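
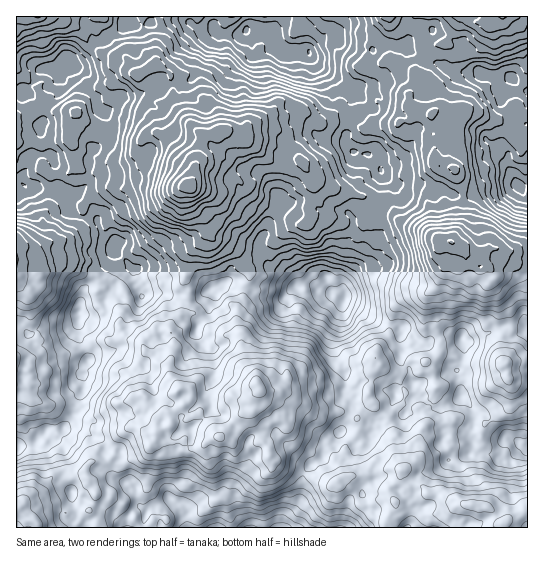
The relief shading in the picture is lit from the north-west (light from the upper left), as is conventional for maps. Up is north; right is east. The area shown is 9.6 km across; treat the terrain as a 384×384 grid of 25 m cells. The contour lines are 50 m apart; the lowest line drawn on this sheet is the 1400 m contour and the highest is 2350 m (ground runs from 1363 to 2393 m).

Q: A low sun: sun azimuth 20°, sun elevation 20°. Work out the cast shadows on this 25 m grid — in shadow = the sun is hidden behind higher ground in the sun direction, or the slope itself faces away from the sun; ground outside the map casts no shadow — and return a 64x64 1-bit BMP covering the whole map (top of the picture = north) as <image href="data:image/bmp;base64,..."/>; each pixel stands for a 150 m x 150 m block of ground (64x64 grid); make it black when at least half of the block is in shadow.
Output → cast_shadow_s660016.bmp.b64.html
<image width="64" height="64" href="data:image/bmp;base64,Qk0+AgAAAAAAAD4AAAAoAAAAQAAAAEAAAAABAAEAAAAAAAACAAATCwAAEwsAAAIAAAAAAAAA////AAAAAAAAAAD///gIAAAAAN//8AHAAAAGX+egAAAAAD8f3AAAAAAAP7/+AAAAAAP//wAAAAAAA//4AAAAAAAD/zAAAAAAAAH+IAAAAAAAAQBgAAAAAAAMAMAAAAAAgAQAAAAAAAYQAAAAAAAAD3gAAAAAAAAHAAAAAAAAAAAAAAAAAAAAGAAAAAAAAAA+AAAAAAAAAAwAAAAAAAAAAAAAAAAAAAAAAAAAAAAAAAAAAAAAAAAAAAAAAAAAAAAAAAAAAAAAA8AAAAAAAADHwAAAAAAAAPfwgAAAAAAA//DAAAAAAAD/8QAAAAAAACfxAACAAAHwB4AAAcAAP/AfAAEB4cA/4D4AAAPzgD/gcAAAA//gf/BwAAAD8AH/gPAAAA/4AH0A4AAAD/wAMwDAAAAP/gAAAQAAAA/8AQAAAAAAEP4AAAAAAAAUf4AAAAAAAAF+ABAAAAAAAAAAAAAGADAAAADgAB4BAAAAAIAAGAIAAAAMAAAAAgQAAAYABgAABABAEAAnAAAAAAAAAA8AAAAAAAAAAgAAAAAAAAAAAAAAAAAAAAAAAAAAAAAAAAAAAAQAAAAAAAAABgAAAAAAAAAGAAAAMAAAAAwAAAAwADQgAAAAAAAA/n/AAAAAAAD+/4AAAA4AAHbvAAAAPAAA538AAAAABgHgcAAAAAAGDcAgQAAHAww8AA=="/>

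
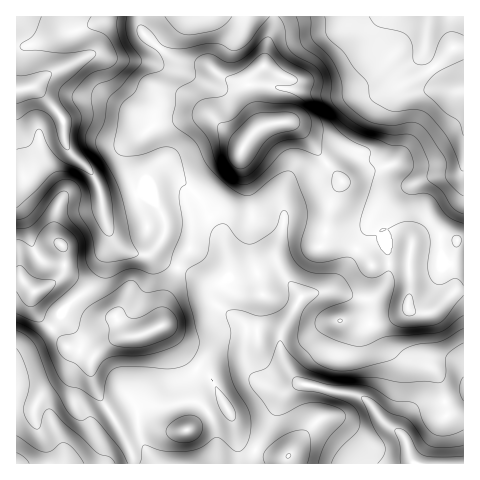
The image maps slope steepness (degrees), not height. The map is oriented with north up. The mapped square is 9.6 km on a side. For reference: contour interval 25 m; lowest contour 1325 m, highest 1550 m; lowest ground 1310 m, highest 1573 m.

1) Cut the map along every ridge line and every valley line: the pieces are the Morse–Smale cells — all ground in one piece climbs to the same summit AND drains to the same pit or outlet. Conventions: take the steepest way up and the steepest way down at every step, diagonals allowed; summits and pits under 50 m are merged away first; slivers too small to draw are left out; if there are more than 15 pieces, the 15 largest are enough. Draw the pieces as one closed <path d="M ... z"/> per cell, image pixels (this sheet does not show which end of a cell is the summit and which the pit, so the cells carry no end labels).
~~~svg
<path d="M290 122l-26 4-13 10-11 19 1 28-3 10-14 14-14 10 13 20 7 28 0 9-13 17-1 13 29 21 1 35-8-8-7-2-15 1-9 6-12 14-5 11-1 13-3 6-17 5-22 0-7 2-3 3 1 20 6 16 14 17 305 0 1-173-6-1-5 2-22 20-17 0-6-4 2-15-1-30-37 3-10-13-9-6-12-3-14 0-5 2 8-42 12-23-36-45-9-10z"/><path d="M273 16l-257 1 0 72 17-2 5 3 24 27 4 29 29 33 6 16 5 29 7 15 10 10 13 5 12 0 10-9 6-10 1-12-5-14-9-10-11-5 10-10 12-5 14 0 7 4 16 14 10 20 15-10 14-14 3-10 0-32 19-26-9-28-2-19 15-14 2-15 8-24z"/><path d="M463 16l-189 1-1 12-7 20-2 15-15 14 2 19 8 23 0 8 20-6 14 1 13 13 36 45-12 23-8 42 5-2 19 1 11 4 12 12 1-16 14-15 16 3 12 11 19-6 33 1z"/><path d="M33 87l-17 3 0 188 6 2 12 11-2 14 3 6 33 36 27 7 13-11 9-5 22-2 23-11 2-24 14-35 12-17 2-19 5-6 13-7-11-20-16-14-7-4-14 0-7 3-9 4-6 8 11 5 9 10 5 14-1 12-6 10-10 9-12 0-13-5-10-10-7-15-5-29-6-16-29-33-4-29-19-22z"/><path d="M209 218l-12 6-5 6-2 19-12 17-14 35-2 24-16 8-24 4-14 6-14 12-3 7 0 12 3 12 26 42 10 21 3 15 24-1-13-16-4-12-3-24 3-3 7-2 22 0 17-5 3-6 1-13 5-11 12-14 9-6 15-1 7 2 8 8-1-35-29-21 1-13 13-17 0-9-7-28z"/><path d="M20 278l-4 1 0 184 116 1-2-15-36-63-3-12 0-12 3-7-26-8-4-4-27-29-5-9 2-14z"/><path d="M388 230l-6 1-11 12-3 6 2 13 2 4 37-2 1 29-2 15 3 3 20 1 22-20 11-2-1-50-32-2-19 6-9-10z"/>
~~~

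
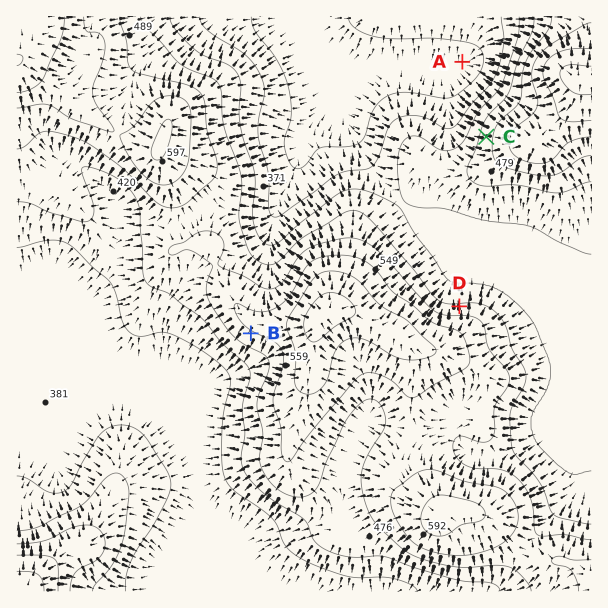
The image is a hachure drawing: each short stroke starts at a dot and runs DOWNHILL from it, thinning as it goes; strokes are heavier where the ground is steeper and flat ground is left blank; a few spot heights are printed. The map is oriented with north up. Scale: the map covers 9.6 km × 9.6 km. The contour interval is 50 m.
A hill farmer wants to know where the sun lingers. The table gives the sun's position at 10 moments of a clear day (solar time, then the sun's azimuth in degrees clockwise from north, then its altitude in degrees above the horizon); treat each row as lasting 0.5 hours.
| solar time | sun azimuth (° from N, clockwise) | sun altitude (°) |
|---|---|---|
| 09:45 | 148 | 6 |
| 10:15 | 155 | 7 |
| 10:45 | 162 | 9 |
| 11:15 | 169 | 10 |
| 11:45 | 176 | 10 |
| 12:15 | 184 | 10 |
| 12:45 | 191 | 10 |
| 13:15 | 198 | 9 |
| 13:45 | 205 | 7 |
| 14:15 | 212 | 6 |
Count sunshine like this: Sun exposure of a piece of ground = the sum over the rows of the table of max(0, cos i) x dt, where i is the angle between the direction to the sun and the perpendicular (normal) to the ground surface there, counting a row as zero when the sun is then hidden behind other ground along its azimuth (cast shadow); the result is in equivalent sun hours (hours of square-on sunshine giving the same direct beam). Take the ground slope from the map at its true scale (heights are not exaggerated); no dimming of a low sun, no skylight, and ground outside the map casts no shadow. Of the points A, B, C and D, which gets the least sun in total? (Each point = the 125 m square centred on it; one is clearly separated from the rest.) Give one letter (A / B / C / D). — D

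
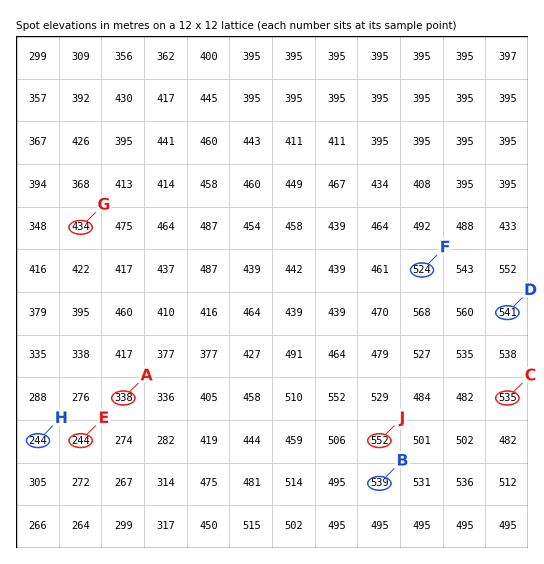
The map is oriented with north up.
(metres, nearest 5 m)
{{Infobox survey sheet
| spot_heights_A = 340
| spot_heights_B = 540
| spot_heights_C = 535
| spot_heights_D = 540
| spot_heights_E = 245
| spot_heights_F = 525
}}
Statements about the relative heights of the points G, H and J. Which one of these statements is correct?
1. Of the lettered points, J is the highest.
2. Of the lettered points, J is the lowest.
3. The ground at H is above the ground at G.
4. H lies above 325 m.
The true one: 1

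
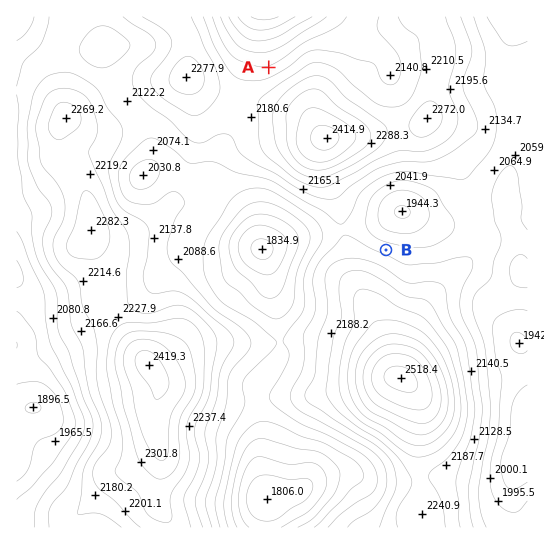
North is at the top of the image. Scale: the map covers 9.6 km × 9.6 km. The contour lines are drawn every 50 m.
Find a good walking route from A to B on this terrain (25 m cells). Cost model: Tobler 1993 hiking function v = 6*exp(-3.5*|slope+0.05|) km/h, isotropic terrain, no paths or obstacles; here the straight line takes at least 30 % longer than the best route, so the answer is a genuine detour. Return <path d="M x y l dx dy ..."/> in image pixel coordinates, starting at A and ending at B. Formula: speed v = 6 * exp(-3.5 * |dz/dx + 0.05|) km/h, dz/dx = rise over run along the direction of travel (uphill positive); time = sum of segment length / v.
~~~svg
<path d="M269 67l-7 14 0 66 5 11 36 36 22 11 29 29 32 16"/>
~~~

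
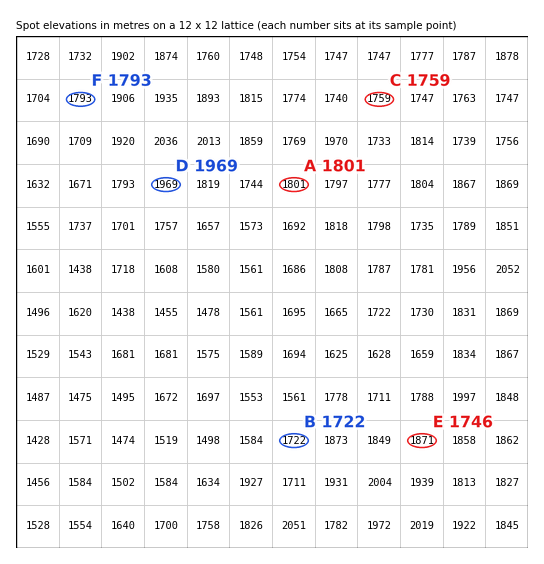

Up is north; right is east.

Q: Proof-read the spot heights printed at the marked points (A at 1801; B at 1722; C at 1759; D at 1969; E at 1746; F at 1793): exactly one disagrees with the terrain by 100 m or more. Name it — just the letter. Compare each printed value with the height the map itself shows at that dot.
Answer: E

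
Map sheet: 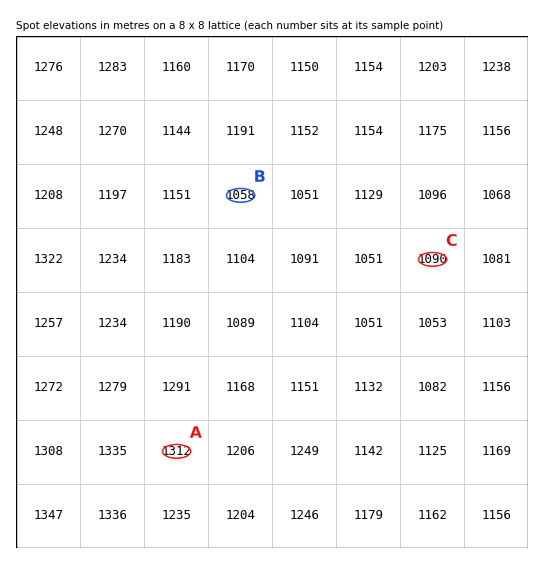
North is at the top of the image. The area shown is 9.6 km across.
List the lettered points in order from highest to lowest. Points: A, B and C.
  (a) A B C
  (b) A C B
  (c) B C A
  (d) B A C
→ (b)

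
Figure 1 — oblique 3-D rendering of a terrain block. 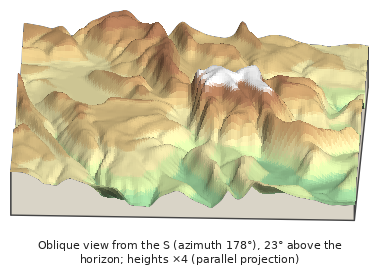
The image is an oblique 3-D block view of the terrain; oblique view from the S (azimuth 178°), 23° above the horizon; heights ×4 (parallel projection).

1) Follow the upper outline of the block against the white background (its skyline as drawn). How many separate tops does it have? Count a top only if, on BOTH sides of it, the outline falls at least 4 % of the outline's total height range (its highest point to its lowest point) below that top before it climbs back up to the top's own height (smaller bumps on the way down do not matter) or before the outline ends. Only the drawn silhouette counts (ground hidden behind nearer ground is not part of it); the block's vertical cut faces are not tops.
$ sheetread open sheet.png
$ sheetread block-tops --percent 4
4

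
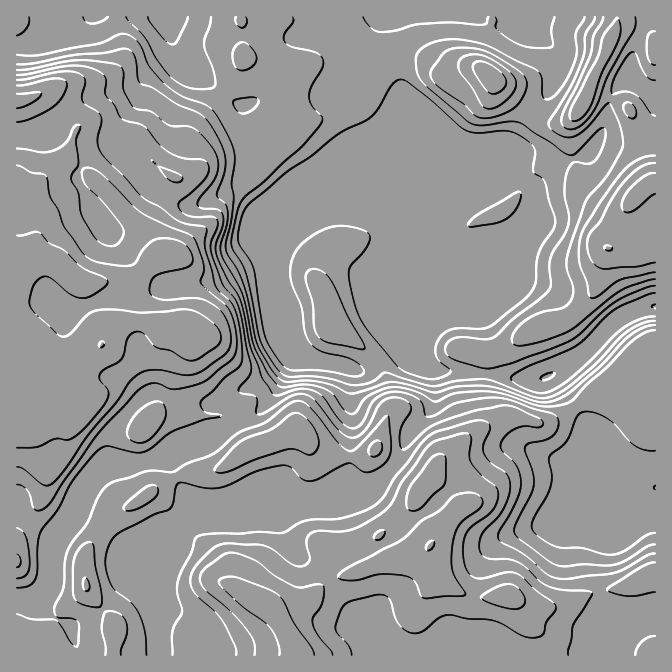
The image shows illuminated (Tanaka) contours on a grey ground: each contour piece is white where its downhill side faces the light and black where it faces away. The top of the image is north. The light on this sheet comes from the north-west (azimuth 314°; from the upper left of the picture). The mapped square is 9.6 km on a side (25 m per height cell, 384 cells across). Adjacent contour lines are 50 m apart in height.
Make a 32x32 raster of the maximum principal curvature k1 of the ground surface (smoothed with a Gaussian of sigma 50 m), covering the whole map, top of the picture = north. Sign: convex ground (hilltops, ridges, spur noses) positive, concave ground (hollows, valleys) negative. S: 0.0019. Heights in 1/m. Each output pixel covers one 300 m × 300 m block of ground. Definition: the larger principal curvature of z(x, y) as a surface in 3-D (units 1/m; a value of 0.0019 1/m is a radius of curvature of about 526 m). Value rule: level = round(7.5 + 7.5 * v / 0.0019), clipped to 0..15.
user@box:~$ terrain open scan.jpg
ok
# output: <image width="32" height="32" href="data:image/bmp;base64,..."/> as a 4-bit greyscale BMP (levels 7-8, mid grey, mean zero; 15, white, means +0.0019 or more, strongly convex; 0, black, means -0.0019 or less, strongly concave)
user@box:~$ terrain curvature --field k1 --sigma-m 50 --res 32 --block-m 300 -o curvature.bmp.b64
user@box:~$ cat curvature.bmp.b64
<image width="32" height="32" href="data:image/bmp;base64,Qk12AgAAAAAAAHYAAAAoAAAAIAAAACAAAAABAAQAAAAAAAACAAATCwAAEwsAABAAAAAAAAAAAAAAABEREQAiIiIAMzMzAERERABVVVUAZmZmAHd3dwCIiIgAmZmZAKqqqgC7u7sAzMzMAN3d3QDu7u4A////AJiHqYeYd5m6mHiIh4iYeJuJd6qIh3ial3eJh4d5mHeJiLu5h4ibupl3eaequ7uYh7iPh3isypibqHibusqJvfzon3d3m6mHeJu6mnepd5iN156Hd4mpmKupibtomHeHa6iJyHiYh4ipisidmId3h3mMiKy6d4d3h3eciMyoiHeIbYiYy5mXd5h4fLmauph4iJzId5i8+oeoi6jamJmHiIiYyYu3h5/rq87ovcd4mYeKqayK+pqprLpo95nNvPp3qoqsyKqIqpzJiv/Km/7Puph3iapomXnKzKi6iaqWWP2HeJqJqaqepYh51nmbqHeNx4h5uIib3Geavoee/cypiO2IeLqrutl3nch3iYetzbedh3iImavKd4yXd4h3iKn6eIeLqpeMmoi7h3d4h3aXrKeIypm6zomIuZd3eIh4maqsmaZnnMx2iJqph4iIeJm7qYmHeLqf1neJmZmZqphmq5eJh4yJiPd3iIiId4m5iJrIinnIecqMp3iIiHeHiomYzJqaiJytqNmId4iHd3mJd5yHqXnHi5ibqHeIeIhnioeoh5uaqKqHiZqYiHiqi8+2y8mZmIqqh3iIq4d5raqM+vnv6pipaJiIh3morI3rh/qKeM3Ll3eamZiHqrrvupfPbIeIjJeJmYeIiImruYd3n6yYh4t3eJmIiId4iIiHiI3J"/>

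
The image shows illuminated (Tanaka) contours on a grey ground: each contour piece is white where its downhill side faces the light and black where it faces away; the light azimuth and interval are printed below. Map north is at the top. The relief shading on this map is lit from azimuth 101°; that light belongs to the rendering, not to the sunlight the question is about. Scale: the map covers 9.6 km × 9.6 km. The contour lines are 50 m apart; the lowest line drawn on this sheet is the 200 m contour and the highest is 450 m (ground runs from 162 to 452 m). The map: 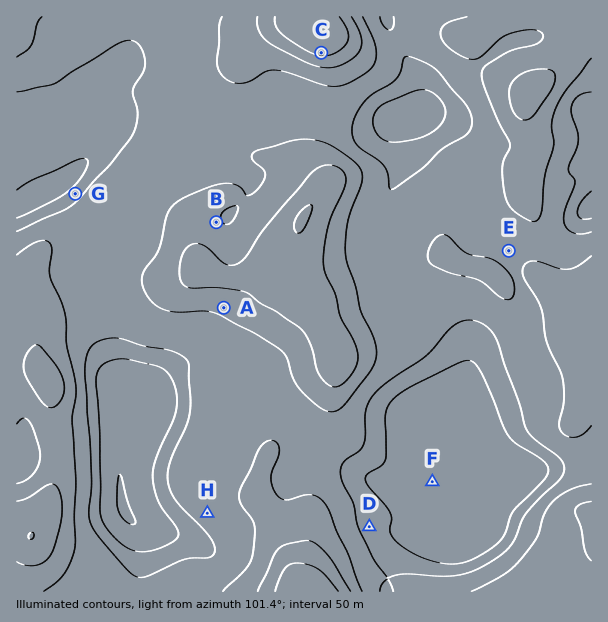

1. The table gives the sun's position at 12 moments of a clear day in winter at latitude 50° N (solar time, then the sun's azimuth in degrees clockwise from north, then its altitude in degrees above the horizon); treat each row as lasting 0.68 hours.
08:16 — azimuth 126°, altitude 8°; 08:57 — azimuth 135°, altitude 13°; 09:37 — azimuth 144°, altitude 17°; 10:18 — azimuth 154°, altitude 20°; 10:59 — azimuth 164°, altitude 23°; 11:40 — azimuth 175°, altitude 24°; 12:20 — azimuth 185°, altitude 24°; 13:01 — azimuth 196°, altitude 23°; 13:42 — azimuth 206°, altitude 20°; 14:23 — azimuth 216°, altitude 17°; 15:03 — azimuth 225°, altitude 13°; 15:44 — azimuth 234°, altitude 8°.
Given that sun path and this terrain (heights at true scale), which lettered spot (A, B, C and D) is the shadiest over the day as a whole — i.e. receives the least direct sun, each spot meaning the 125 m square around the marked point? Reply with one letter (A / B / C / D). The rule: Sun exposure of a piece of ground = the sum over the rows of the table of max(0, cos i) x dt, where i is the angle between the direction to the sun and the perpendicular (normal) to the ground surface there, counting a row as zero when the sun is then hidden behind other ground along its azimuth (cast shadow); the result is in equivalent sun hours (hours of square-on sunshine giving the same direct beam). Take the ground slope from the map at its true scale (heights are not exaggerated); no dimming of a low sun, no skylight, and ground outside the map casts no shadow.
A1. C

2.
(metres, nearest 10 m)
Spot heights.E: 300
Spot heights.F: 430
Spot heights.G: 370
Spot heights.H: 320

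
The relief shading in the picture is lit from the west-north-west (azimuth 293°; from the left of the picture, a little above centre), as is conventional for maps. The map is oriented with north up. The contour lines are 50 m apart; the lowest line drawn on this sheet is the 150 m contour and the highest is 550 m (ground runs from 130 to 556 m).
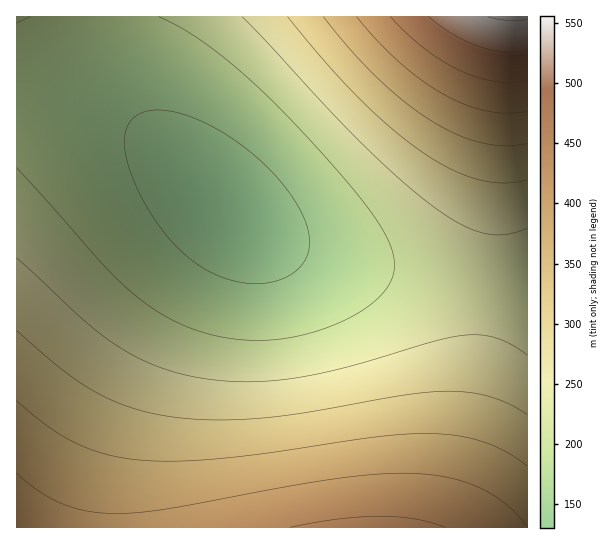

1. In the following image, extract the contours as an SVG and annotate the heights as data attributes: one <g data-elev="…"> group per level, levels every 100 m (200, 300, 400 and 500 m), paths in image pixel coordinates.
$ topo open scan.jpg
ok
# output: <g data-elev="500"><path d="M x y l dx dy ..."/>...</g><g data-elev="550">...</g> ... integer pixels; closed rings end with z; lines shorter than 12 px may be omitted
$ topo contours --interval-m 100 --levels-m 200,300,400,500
<g data-elev="200"><path d="M17 23l13-6"/><path d="M158 17l21 10 22 13 48 39 52 51 58 67 24 33 7 13 3 12 1 11-1 11-5 9-7 9-16 14-21 12-25 9-26 7-24 3-26 0-24-3-24-7-18-8-18-9-33-26-26-26-83-93"/></g><g data-elev="300"><path d="M527 415l-17-11-19-7-20-4-22-2-42 4-100 17-45 6-52 2-45-4-38-10-34-16-32-21-44-38"/><path d="M288 17l37 45 34 36 32 30 32 25 28 16 27 10 25 4 24-3"/></g><g data-elev="400"><path d="M527 527l-18-21-23-15-27-11-30-5-38-2-44 4-56 9-124 23-28 3-24 2-28-3-24-7-22-12-24-19"/><path d="M357 17l20 24 22 21 23 18 23 15 21 10 21 6 20 2 20-2"/></g><g data-elev="500"><path d="M428 17l25 17 25 12 25 6 24-1"/></g>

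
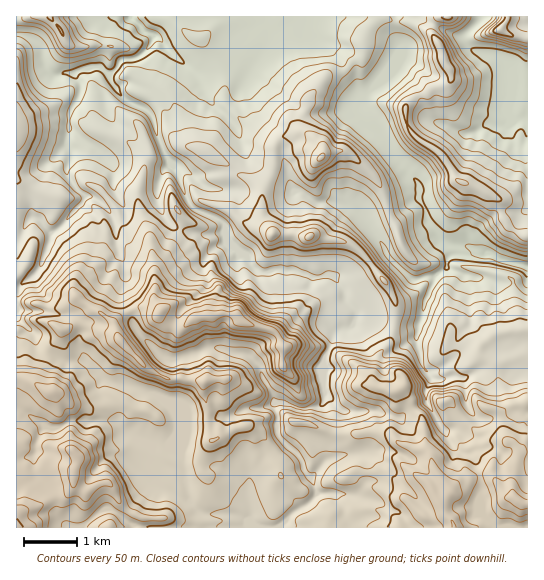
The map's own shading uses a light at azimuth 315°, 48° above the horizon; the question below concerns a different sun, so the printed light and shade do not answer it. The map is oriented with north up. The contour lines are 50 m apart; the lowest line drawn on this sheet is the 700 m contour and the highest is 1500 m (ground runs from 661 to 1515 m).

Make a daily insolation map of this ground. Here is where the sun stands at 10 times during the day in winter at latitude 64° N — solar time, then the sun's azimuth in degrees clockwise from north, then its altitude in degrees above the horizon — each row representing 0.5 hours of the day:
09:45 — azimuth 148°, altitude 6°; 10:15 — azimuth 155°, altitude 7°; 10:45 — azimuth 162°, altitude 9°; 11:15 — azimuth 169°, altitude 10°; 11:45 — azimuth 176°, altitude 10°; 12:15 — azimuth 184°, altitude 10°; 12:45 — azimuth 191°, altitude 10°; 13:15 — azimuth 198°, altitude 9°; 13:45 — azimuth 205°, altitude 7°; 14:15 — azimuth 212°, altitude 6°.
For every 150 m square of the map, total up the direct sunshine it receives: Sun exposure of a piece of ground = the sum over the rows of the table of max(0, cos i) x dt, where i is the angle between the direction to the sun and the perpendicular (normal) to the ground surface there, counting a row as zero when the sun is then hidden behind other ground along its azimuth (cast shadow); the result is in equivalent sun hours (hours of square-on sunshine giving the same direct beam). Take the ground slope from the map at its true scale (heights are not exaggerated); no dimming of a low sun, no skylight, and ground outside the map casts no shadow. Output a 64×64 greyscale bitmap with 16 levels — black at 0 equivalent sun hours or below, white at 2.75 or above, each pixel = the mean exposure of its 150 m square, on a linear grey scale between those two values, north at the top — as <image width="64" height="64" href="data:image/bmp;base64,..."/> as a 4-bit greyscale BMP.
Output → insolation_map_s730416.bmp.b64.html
<image width="64" height="64" href="data:image/bmp;base64,Qk12CAAAAAAAAHYAAAAoAAAAQAAAAEAAAAABAAQAAAAAAAAIAAATCwAAEwsAABAAAAAAAAAAAAAAABEREQAiIiIAMzMzAERERABVVVUAZmZmAHd3dwCIiIgAmZmZAKqqqgC7u7sAzMzMAN3d3QDu7u4A////ABEUVVZRERBq3dt1VVVURGiEJVREREMREhWId0ERJHeaIiJYd5UAFpQiIzMSMzRVVnkhIzREVEMwN2NmEjJGnN4CR4mpukFnAAAAAUd3ZlVVVnEAIRMjITiWFHQiNEarugABV7uqq5IAAAATZmZVVVVEWVAAARI1dVFHVIlkRWdRABI0eke7cgAAATRVZVVVRFZ2UkR4dnYiBIczQ2VWMQAiI0VmIUURAAASNFZlRVVEZ1EDerqGMkNZhDMCRmYQAEM0RlVAAAEAEiI0ZkRFVUREIRISI1ZlU2YhMAASQgARIzREM3MAASIzNERTNWVVVTMyViAAESMWUAMgAAARASIyEjJFZQASM0NENEaIZVVUMhJnUgAAAVMAIyEAABARNGYzR3MSASMzNERDSbqWVmUwBnVmVDNENGdiEAABACQ0RDIhAAEyESM0REM3m5iIdRBoVVZnmHiYMQAAAAEjVTIiIAAAABMiNEVURDITaslzBaZnhlV3h0AAAQAAEiIQABEQAAAAESRFV3VERBAUdkIVmqYgAAARAAARABIxAAAAETZ1AAEjNGZ3Q0REMAABNjQyEAAAAAAAABECMxARAAA2iYd1REVmZUETRFZocQAAEQAAAAAAACUzABVCA4UQEmd5qIQhE0UgACRFh1iIUyEAAQAAAliZmIYANlEUEAEUd4mGMiETIQACWIq6d4m7lEWaMAAp3N3KlBAAAAAAAAB4chERIhAAJYv//8vKqYQCjOYgAEeIdSFlIAAAAAAAAFMAAAECI1ad/9iWQ1VmIBXf1kAAEREQASEAAAAAAAAAAAAAASJGit/lAAAAAAABJ+4wEAAjMQABAAAAAAAAAAEAAAABJFi+6RAAAAAAAAA2UzRTFGYgAAAAAAAAEQAAEgAAATRFi86RAAAAAAAAA2hXqZgyIAAAAAAAABESEAESAAATRGisyBAABFEAAAFGZ3VohlAAAAAAAAAAERIyIiIAACiHeYZhAAOt/XEAOL3qQAEAAAAAAAAAAAEhERRVVAADmIhlQhAAa8mN//////wwAAAAAAAAAAAAAjIAESRFAolABFNEERKdgxfP/bmEEAAAABEQAAAAEAABIhEAAAABAAADeXEBNEV1ASVYdAAAAAAiIhAAAAEhAAAAAAAAADZBAXlzAAATISUgAAAAAAAAARIiEAAAAiEAAAAAAAAAIQACVyAAAAAgABAAAAAAAAAAACIREAAjEQAAAAAAAAAAABIwAAAAAAAAAAAAAAAAAAABERIRFIIAEAAAAAAAABAAAAAAAAAAAAAAAAAAAAAAAAAAIiJsYAAAAAAAAAAAIQAAAAAAAAAAAAAAAAAAAAAAEhIiNZMAASEAAAAAAAASAAAAAAAAAAAAAAAAAAAAABIzRERoYAAWZTAAEQAAACIAAAAAAAAAAAAAAAAAAAESMzNFZpgQAWYgAAAAAAAVERAAAAAAAAAAAAAAAAAAAkRHmZq7kgADYQAAAAAAAowRAAAAAAAAABAAAAAAAAEVh3ntupYQABMhAAAAAAOu/yEAAAAAAAAAAAAAAAAAASN2UjYwAAABIyIRFEQzac2VMQAQAAAAAAAAAAAAAAARAAAAAAAAAAEzIxE1RFd6lyAxATEAAAAAAAAAAAAAAAAAAAAAAAAAElETM1WJmqhiEERlMxAAAAAQAAAAAAAAAAAAAAAAAAEkQQE0Rr3d7GMyRFVDMQABABAAAQAAAAAAAAAAAAAAEkZCICRZvv/KqGQ0VCIQASABEQAAAAAAAAARAAAAAAE0Z0MjM2u825URM0QgAABUEAARAAAAAAABERIQACQhM1iWIiMzWcuVEAAjMQAAARAAAAEQAAAAEjIhEjEVmnd4mYMRIkREYxAAAAFCAAAAAAAAARAAAAEjMhASQ0ad25qoMAE0V5gwAAAAAHYgAAAAABEhIgABNWUxACNEZFv9u4MAAkaLuRAAAAAAiGMAAAABMjIhAUd2QhABI0ZmMVioIAATau/CAAAAAACIhkEBESRVMiAVZTIRAAIzVkMhARAAASSN+iAAAAAAAWd2UxI2ZlMjIDMQAAEQIhE2ZDEAAAABNb1QAAAAAAASRVRUI3ZCETQQMQAAAREhEQJDEAAAABI2owAAAAAAARIzMjM1MhAUQgEhEAAAAzEQEhAAAAABIkdxAAASIQEiEiIzMiESETMQAiIQAAAjEQEQAAAAABEjV2MAE0QzMiIzIQEkQRISIAAkIxAAAjAAEQAAAAAAESVlNmZndlQzMzQQAAFCEiIAAkMzEQASEAARAAIiIhEiIQACeZqodkMzMxAAABIiEQEzMzERESEiERABERREMyMgAAAViJl1RDMzEQAAADEQFEQyEREjIiMiEREQAUVVRDIAAAAUiFVEMzMhAAAAEAAVUhERESMzMzIhEQAAE0ZnQhAAABZjIkQzMzIRNXYwFyAAARESVUQzMyIRAAAAE2dkIQABiTIQEzM0IyJIzd24UQABEDZlVDMzMhEAAAABNmQhEBV0EAATNFgCIlv//srMcgADdmZUMzMzIhAAAAE1VDIRJWMQAkV63wEkanISMhEUEBZndkQzMzMzIRAANVREMiNoYQE3v///E1eYIAAAAAABZmUzREQzMzMyIRIzI0VWeaYAEiO//WK7zsMQAAAAAHyGQRE0REMzMzMzQzIiR5maUASYQAEzEX3sYAAAABAFhmQzMzM0QzNDM0RDIRE1UzISbMpxAARU"/>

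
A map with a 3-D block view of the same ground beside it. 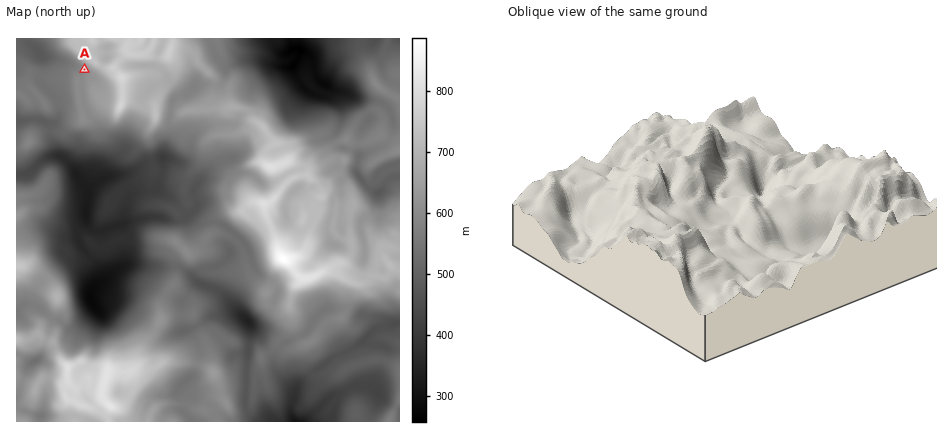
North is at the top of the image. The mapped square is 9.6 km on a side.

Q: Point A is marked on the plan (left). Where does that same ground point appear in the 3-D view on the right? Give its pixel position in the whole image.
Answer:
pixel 690 273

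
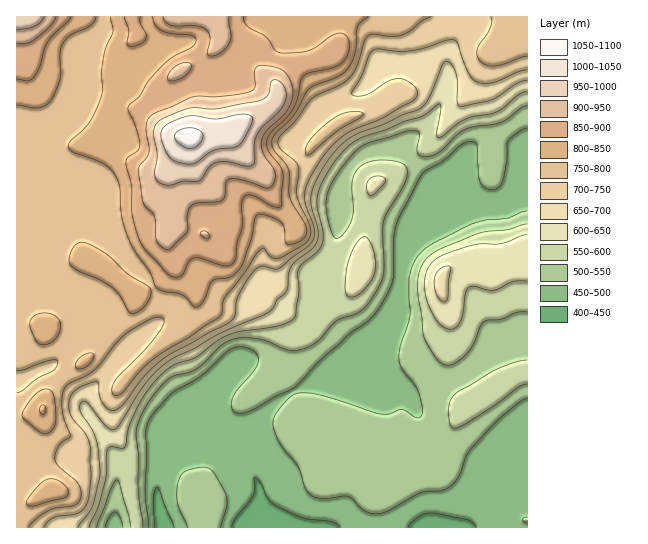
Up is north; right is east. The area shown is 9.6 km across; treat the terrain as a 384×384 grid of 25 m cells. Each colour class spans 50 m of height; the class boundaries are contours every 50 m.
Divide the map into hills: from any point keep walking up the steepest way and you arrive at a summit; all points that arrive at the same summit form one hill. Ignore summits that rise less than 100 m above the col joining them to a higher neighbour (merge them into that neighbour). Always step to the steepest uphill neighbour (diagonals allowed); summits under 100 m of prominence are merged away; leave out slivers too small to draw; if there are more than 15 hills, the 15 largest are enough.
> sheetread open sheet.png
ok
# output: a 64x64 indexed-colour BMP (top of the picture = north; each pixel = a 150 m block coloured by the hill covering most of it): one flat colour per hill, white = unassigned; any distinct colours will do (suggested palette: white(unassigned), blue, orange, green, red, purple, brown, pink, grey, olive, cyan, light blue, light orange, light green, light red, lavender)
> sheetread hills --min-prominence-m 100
<image width="64" height="64" href="data:image/bmp;base64,Qk12CAAAAAAAAHYAAAAoAAAAQAAAAEAAAAABAAQAAAAAAAAIAAATCwAAEwsAABAAAAAAAAAA////ALR3HwAOf/8ALKAsACgn1gC9Z5QAS1aMAMJ34wB/f38AIr28AM++FwDox64AeLv/AIrfmACWmP8A1bDFABERERERERERERERERERESIiIiIiIiIiIiIiIiIhERERERERERERERERERERERERIiIiIiIiIiIiIiIiIiEREREREREREREREREREREREREiIiIiIiIiIiIiIiIiIhERERERERERERERERERERERESIiIiIiIiIiIiIiIiIiIRERERERERERERERERERERERIiIiIiIiIiIiIiIiIiIiEREREREREREREREREREREREiIiIiIiIiIiIiIiIiIiIhERERERERERERERERERERESIiIiIiIiIiIiIiIiIiIiIRERERERERERERERERERESIiIiIiIiIiIiIiIiIiIiIhERERERERERERERERERESIiIiIiIiIiIiIiIiIiIiIiIRERERERERERERERERERIiIiIiIiIiIiIiIiIiIiIiIhEREREREREREREREREREiIiIiIiIiIiIiIiIiIiIiIiERERERERERERERERERESIiIiIiIiIiIiIiIiIiIiIiIREREREREREREREREREREiIiIiIiIiIiIiIiIiIiIiIhERERERERERERERERERERIiIiIiIiIiIiIiIiIiIiIiERERERERERERERERERERESIiIiIiIiIiIiIiIiIiIiIREREREREREREREREREREREiIiIiIiIiIiIiIiIiIiIiEREREREREREREREREREREREiIiIiIiIiIiIiIiIiIiIREREREREREREREREREREREREiIiIiIiIiIiIiIiIiIhERERERERERERERERERERERERIiIiIiIiIiIiIiIiIiERERERERERERERERERERERERESIiIiIiIiIiIiIiIiIREREREREREREREREREREREREREiIiIiIiIiIiIiIiIhERERERERERERERERERERERERERIiIiIiIiIiIiIiIiERERERERERERERERERERERERERESIiIiIiIiIiIiIiIREREREREREREREREREREREREREREiIiIiIiIiIiIiIhERERERERERERERERERERERERERERIiIiIiIiIiIiIiERERERERERERERERERERERERERERERIiIiIiIiIiIiIRERERERERERERERERERERERERERERESIiIiIiIiIiIhERERERERERERERERERERERERERERERIiIiIiIiIiIiERERERERERERERERERERERERERERERESIiIiIiIiIiIzERERERERERERERERERERERERERERERIiIiIiIiIiIjMRERERERERERERERERERERERERERERESIiIiIiIiIiMxERERERERERERERERERERERERERERERIiIiIiIiIiIzERERERERERERERERERERERERERERERESIiIiIiIiIjMRERERERERERERERERERERERERERERERIiIiIiIiIiMxERERERERERERERERERERERERERERERESIiIiIiIiIzEREREREREREREREREREREREREREREREREiIiIiIiIjMRERERERERERERERERERERERERERERERERIiIiIiIiMxERERERERERERERERERERERERERERERERERIiIiIiIzERERERERERERERERERERERERERERERERERERIiIiIjMRERERERERERERERERERERERERERERERERERERERIiMxEREREREREREREREREREREREREREREREREREREREREzERERERERERERERERERERERERERERERERERERERERETMRERERERERERERERERERERERERERERERERERERERERMxEREREREREREREREREREREREREREREREREREREREREzERERERERERERERERERERERERERERERERERERERERETMRERERERERERERERERERERERERERERERERERERERERMRERERERERERERERERERERERERERERERERERERERERExERERERERERERERERERERERERERERERERERERERERETMRERERERERERERERERERERERERERERERERERERERERMzEREREREREREREREREREREREREREREREREREREREREzMzERERERERERERERERERERERERERERERERERERERETMzMxERERERERERERERERERERERERERERERERERERERMzMzMREREREREREREREREREREREREREREREREREREREzMzMxERERERERERERERERERERERERERERERERERERETMzMzMRERERERERERERERERERERERERERERERERERERMzMzMxEREREREREREREREREREREREREREREREREREREzMzMzERERERERERERERERERERERERERERERERERERETMzMzMRERERERERERERERERERERERERERERERERERERMzMzMzEREREREREREREREREREREREREREREREREREREzMzMzMRERERERERERERERERERERERERERERERERERETMzMzMxERERERERERERERERERERERERERERERERERERMzMzMzMREREREREREREREREREREREREREREREREREREzMzMzMzERERERERERERERERERERERERERERERERERETMzMzMzMRERERERERERERERERERERERERERERERERER"/>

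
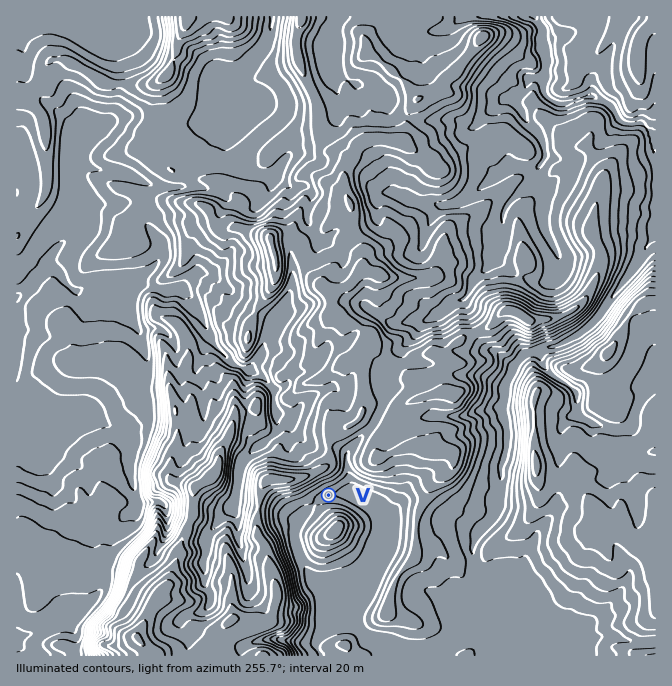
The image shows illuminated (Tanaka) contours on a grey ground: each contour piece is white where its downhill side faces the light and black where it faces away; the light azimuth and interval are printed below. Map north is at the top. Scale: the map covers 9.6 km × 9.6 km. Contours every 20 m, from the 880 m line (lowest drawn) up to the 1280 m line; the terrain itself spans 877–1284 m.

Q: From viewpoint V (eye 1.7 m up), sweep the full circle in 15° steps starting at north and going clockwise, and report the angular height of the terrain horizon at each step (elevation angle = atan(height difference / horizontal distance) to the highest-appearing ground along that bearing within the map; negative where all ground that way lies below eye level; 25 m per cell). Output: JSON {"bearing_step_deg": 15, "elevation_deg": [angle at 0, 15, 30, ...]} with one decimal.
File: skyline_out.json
{"bearing_step_deg": 15, "elevation_deg": [13.5, 10.0, 5.3, 6.2, 6.0, 2.9, 1.9, 1.5, 1.5, 6.5, 11.4, 12.8, 10.6, 7.2, 6.6, 6.8, 6.8, 6.2, 7.0, 11.5, 14.7, 15.7, 15.7, 15.2]}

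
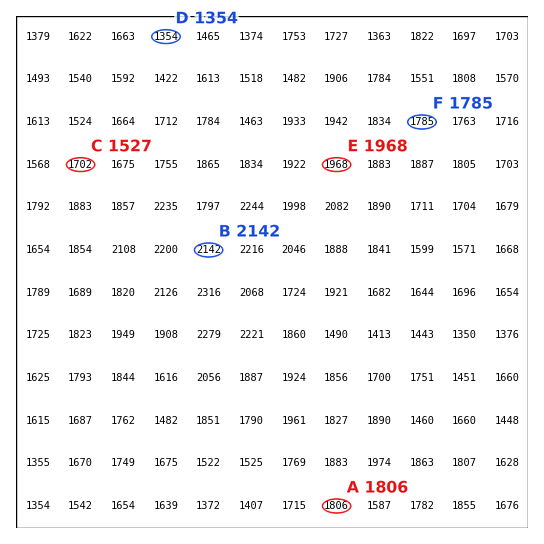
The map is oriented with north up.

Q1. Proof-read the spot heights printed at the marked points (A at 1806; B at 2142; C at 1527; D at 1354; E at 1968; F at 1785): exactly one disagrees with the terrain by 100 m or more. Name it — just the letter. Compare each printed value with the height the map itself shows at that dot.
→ C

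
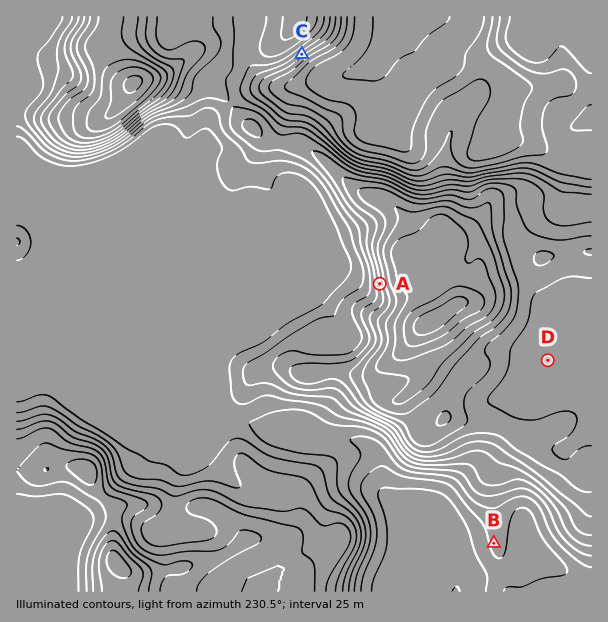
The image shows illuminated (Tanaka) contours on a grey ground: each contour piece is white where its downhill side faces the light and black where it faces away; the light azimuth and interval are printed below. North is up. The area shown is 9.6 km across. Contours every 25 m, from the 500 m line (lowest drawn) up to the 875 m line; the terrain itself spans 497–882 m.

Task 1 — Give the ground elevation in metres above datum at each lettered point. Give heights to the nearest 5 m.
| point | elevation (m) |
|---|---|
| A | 725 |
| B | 555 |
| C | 610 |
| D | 700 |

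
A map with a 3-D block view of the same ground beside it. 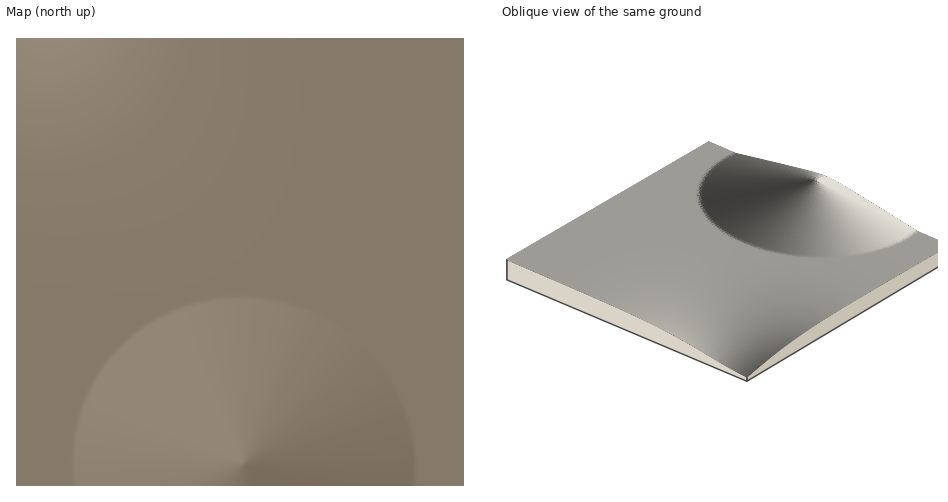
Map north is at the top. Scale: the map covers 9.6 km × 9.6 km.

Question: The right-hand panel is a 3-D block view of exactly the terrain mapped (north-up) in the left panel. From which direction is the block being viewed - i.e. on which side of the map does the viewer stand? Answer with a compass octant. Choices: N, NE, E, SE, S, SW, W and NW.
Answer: NW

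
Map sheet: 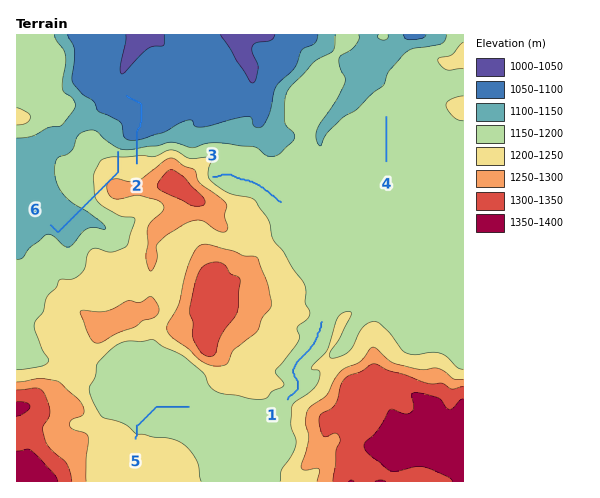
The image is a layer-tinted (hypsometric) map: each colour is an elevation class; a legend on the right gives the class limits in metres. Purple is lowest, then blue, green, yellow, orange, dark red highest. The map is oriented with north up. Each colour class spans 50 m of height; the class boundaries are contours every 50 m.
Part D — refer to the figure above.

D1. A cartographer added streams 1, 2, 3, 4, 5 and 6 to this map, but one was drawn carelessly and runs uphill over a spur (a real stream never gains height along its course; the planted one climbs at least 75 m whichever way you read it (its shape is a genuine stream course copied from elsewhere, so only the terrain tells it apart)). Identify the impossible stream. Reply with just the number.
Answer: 6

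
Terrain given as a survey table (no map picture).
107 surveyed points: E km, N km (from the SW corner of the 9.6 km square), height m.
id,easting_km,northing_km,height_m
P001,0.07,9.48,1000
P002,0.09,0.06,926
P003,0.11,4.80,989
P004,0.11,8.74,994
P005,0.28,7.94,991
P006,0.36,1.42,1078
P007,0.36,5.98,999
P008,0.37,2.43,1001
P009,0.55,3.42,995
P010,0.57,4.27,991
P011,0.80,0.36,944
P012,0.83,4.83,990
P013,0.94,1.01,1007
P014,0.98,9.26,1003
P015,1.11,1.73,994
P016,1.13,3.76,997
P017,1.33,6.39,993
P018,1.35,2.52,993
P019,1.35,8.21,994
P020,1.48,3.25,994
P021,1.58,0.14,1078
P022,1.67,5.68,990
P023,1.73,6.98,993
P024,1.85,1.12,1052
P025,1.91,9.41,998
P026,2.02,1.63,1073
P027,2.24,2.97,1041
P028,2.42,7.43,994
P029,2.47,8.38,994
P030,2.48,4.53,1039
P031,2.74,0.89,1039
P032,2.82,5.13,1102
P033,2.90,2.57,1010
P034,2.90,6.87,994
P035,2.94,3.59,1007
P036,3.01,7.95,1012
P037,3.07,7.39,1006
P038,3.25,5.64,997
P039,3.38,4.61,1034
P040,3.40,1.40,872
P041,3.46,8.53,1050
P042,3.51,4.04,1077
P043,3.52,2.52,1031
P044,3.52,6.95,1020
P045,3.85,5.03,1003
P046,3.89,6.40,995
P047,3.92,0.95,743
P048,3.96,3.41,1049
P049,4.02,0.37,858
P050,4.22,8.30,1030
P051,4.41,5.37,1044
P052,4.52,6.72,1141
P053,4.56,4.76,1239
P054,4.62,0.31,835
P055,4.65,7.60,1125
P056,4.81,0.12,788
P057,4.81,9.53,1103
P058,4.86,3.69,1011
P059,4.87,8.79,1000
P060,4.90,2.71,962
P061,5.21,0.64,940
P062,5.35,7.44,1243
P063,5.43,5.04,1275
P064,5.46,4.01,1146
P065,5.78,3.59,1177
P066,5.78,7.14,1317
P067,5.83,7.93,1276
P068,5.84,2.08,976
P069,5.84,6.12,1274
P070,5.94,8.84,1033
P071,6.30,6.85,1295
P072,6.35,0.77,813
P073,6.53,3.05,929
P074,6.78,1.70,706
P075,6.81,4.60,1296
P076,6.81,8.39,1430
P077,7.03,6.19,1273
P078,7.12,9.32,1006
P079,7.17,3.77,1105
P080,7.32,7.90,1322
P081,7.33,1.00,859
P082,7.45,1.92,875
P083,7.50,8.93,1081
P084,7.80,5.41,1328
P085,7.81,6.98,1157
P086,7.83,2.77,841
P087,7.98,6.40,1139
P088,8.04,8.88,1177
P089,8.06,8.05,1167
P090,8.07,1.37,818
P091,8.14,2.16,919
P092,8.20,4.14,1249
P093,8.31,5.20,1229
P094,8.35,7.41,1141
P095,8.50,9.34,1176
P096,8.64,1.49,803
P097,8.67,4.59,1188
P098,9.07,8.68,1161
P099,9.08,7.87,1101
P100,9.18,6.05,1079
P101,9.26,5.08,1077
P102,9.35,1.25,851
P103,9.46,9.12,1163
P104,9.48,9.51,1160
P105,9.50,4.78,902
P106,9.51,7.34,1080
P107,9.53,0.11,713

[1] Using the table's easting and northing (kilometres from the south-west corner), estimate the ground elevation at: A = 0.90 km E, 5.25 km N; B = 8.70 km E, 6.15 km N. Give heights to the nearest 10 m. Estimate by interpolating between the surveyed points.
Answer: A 990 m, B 1100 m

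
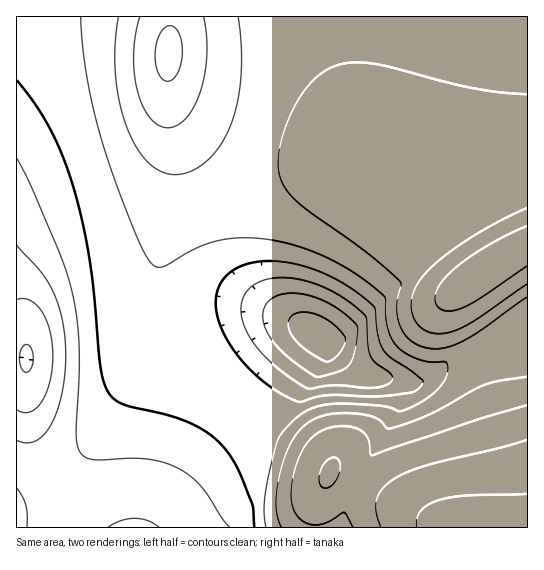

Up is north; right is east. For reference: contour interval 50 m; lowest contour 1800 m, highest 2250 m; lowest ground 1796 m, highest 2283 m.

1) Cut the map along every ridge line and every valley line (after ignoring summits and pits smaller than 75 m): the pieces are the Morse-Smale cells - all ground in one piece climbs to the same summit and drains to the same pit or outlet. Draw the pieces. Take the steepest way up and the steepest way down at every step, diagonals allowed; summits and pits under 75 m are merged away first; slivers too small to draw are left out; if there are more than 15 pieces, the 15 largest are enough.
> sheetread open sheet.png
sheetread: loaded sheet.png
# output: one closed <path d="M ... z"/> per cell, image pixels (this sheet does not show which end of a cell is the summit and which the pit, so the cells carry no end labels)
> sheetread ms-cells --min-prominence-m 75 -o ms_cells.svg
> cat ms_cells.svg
<path d="M270 16l-254 1 0 341 11 1 0 56 4 20 8 22 20 30 39 41 52 0 46-74 41-52-62-57-10-12-8-19-1-39 5-26 16-55 0-27-9-56 0-37 4 9 14 13 24 11 44 12 11-48z"/><path d="M527 16l-256 0-6 55-12 48 41 13 45 21 74 47 41 24 13 5 5 5 16 25 3 8-31 23-1 11 26 54 21-7 22-11z"/><path d="M257 120l-4 1-9 30-11 26-9 36 0 22 3 14 10 24 8 10 32 28 46 28 26 26 17 11 52 7 24-16 41-11-3-14-9-15-12-26 1-11 31-23-3-8-16-25-5-5-13-5-41-24-74-47-32-16z"/><path d="M313 332l-7 0-16 11-53 58 44 35 41 24 7 7 2 8 75 33 39 20 70 0 2-2 2-35-3-21-27-99-6-15-41 11-24 16-20-4-27-2-13-5-9-7-26-26z"/><path d="M169 73l-1 38 9 56 0 27-16 55-5 26 1 39 8 19 10 12 32 31 31 24 52-57 11-8 11-4-31-18-20-14-24-26-10-24-3-14 1-30 28-86-47-14-20-9-14-13z"/><path d="M238 401l-42 53-45 74 293-1-113-52-2-8-7-7-41-24z"/><path d="M26 359l-10 0 0 168 81 1-38-41-14-18-10-22-8-32z"/><path d="M527 337l-21 11-22 7 32 115 3 21-2 37 11-1z"/>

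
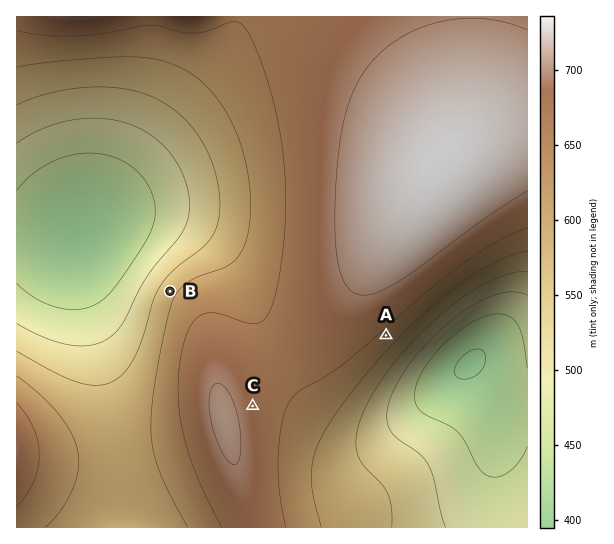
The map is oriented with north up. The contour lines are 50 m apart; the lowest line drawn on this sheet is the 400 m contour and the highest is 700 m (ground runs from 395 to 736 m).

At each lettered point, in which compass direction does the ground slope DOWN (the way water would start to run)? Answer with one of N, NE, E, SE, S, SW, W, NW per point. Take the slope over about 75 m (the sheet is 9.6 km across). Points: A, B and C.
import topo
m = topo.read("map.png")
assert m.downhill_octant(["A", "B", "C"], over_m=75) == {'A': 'SE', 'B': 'NW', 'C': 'E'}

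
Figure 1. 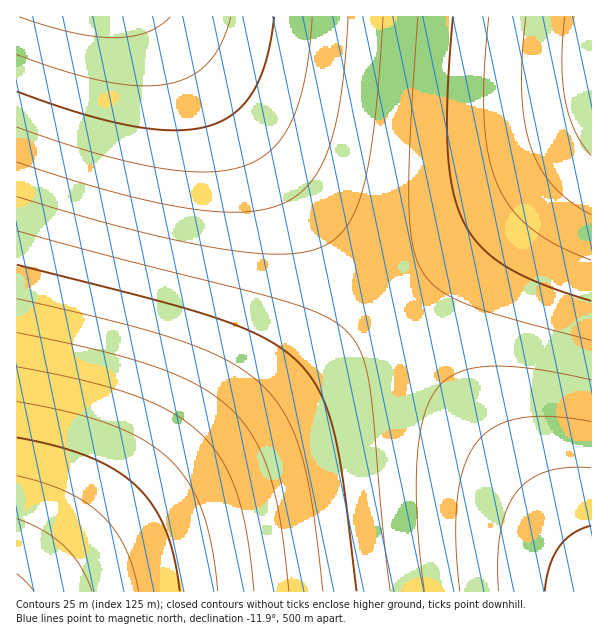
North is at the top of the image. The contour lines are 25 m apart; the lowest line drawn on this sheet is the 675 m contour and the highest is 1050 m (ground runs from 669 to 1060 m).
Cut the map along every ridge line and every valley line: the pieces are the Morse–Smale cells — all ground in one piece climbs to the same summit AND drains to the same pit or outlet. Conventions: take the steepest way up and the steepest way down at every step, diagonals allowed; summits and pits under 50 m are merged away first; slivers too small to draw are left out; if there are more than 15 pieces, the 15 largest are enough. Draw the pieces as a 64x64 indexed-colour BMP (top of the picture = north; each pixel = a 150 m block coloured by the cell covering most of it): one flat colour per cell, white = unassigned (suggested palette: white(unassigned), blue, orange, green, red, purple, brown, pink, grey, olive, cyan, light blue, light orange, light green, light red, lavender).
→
<image width="64" height="64" href="data:image/bmp;base64,Qk12CAAAAAAAAHYAAAAoAAAAQAAAAEAAAAABAAQAAAAAAAAIAAATCwAAEwsAABAAAAAAAAAA////ALR3HwAOf/8ALKAsACgn1gC9Z5QAS1aMAMJ34wB/f38AIr28AM++FwDox64AeLv/AIrfmACWmP8A1bDFABEiIiIiIiIiIiIiIiIiIiIiIiIiIiIiIiIiIiIiIiIiERIiIiIiIiIiIiIiIiIiIiIiIiIiIiIiIiIiIiIiIiIRERIiIiIiIiIiIiIiIiIiIiIiIiIiIiIiIiIiIiIiIhERESIiIiIiIiIiIiIiIiIiIiIiIiIiIiIiIiIiIiIiEREREiIiIiIiIiIiIiIiIiIiIiIiIiIiIiIiIiIiIiQRERERIiIiIiIiIiIiIiIiIiIiIiIiIiIiIiIiIiIiRBERERERIiIiIiIiIiIiIiIiIiIiIiIiIiIiIiIiIiREERERERESIiIiIiIiIiIiIiIiIiIiIiIiIiIiIiIiREQREREREREiIiIiIiIiIiIiIiIiIiIiIiIiIiIiIiJERBERERERERIiIiIiIiIiIiIiIiIiIiIiIiIiIiIiJEREERERERERERIiIiIiIiIiIiIiIiIiIiIiIiIiIiJEREQRERERERERESIiIiIiIiIiIiIiIiIiIiIiIiIiJERERBEREREREREREiIiIiIiIiIiIiIiIiIiIiIiIiIkREREEREREREREREREiIiIiIiIiIiIiIiIiIiIiIiIkREREQRERERERERERERIiIiIiIiIiIiIiIiIiIiIiIkRERERBERERERERERERESIiIiIiIiIiIiIiIiIiIiIkREREREEREREREREREREREiIiIiIiIiIiIiIiIiIiIkREREREQREREREREREREREREiIiIiIiIiIiIiIiIiIiRERERERBERERERERERERERERIiIiIiIiIiIiIiIiIiREREREREERERERERERERERERESIiIiIiIiIiIiIiIiREREREREQREREREREREREREREREiIiIiIiIiIiIiIiRERERERERBEREREREREREREREREREiIiIiIiIiIiIiREREREREREERERERERERERERERERERIiIiIiIiIiIiJEREREREREQRERERERERERERERERERESIiIiIiIiIiJERERERERERBEREREREREREREREREREREiIiIiIiIiJEREREREREREEREREREREREREREREREREREiIiIiIiJEREREREREREQRERERERERERERERERERERERIiIiIiJERERERERERERBERERERERERERERERERERERESIiIiIkREREREREREREERERERERERERERERERERERERESIiIkREREREREREREQREREREREREREREREREREREREREiIkRERERERERERERBERERERERERERERERERERERERERIkREREREREREREREERERERERERERERERERERERERERESREREREREREREREQRERERERERERERERERERERERERERM0RERERERERERERBERERERERERERERERERERERERERMzNEREREREREREREERERERERERERERERERERERERERMzMzREREREREREREQRERERERERERERERERERERERERMzMzM0RERERERERERBEREREREREREREREREREREREREzMzMzM0REREREREREEREREREREREREREREREREREREzMzMzMzNEREREREREQREREREREREREREREREREREREzMzMzMzMzRERERERERBEREREREREREREREREREREREzMzMzMzMzM0REREREREEREREREREREREREREREREREzMzMzMzMzMzM0REREREQRERERERERERERERERERERETMzMzMzMzMzMzNERERERBERERERERERERERERERERETMzMzMzMzMzMzMzREREREERERERERERERERERERERETMzMzMzMzMzMzMzMzREREQRERERERERERERERERERETMzMzMzMzMzMzMzMzM0RERBERERERERERERERERERETMzMzMzMzMzMzMzMzMzNEREERERERERERERERERERERMzMzMzMzMzMzMzMzMzMzREQRERERERERERERERERERMzMzMzMzMzMzMzMzMzMzMzRBERERERERERERERERERMzMzMzMzMzMzMzMzMzMzMzM0ERERERERERERERERERMzMzMzMzMzMzMzMzMzMzMzMzMRERERERERERERERERMzMzMzMzMzMzMzMzMzMzMzMzMxEREREREREREREREREzMzMzMzMzMzMzMzMzMzMzMzMzEREREREREREREREREzMzMzMzMzMzMzMzMzMzMzMzMzMREREREREREREREREzMzMzMzMzMzMzMzMzMzMzMzMzMxEREREREREREREREzMzMzMzMzMzMzMzMzMzMzMzMzMzERERERERERERERETMzMzMzMzMzMzMzMzMzMzMzMzMzMRERERERERERERETMzMzMzMzMzMzMzMzMzMzMzMzMzMxERERERERERERETMzMzMzMzMzMzMzMzMzMzMzMzMzMzERERERERERERETMzMzMzMzMzMzMzMzMzMzMzMzMzMzMRERERERERERETMzMzMzMzMzMzMzMzMzMzMzMzMzMzMxERERERERERERMzMzMzMzMzMzMzMzMzMzMzMzMzMzMzERERERERERERMzMzMzMzMzMzMzMzMzMzMzMzMzMzMzMRERERERERERMzMzMzMzMzMzMzMzMzMzMzMzMzMzMzMxERERERERERMzMzMzMzMzMzMzMzMzMzMzMzMzMzMzMz"/>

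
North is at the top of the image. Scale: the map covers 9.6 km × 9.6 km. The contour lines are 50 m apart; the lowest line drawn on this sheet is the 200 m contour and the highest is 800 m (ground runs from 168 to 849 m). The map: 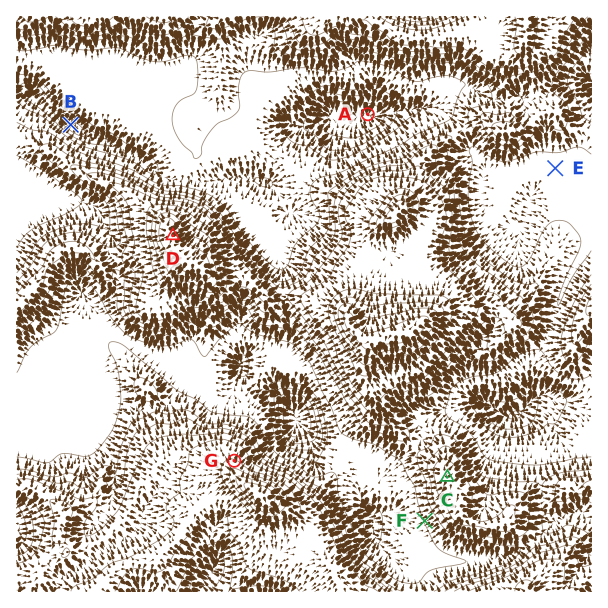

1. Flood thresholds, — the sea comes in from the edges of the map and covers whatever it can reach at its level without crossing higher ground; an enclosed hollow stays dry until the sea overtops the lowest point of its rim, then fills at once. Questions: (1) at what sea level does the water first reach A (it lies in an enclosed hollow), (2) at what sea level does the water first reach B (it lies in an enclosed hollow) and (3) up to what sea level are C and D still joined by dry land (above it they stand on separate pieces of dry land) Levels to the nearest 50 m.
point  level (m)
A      400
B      300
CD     450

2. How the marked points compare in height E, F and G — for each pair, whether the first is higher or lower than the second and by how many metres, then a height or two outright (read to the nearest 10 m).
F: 260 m lower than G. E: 260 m lower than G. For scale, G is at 660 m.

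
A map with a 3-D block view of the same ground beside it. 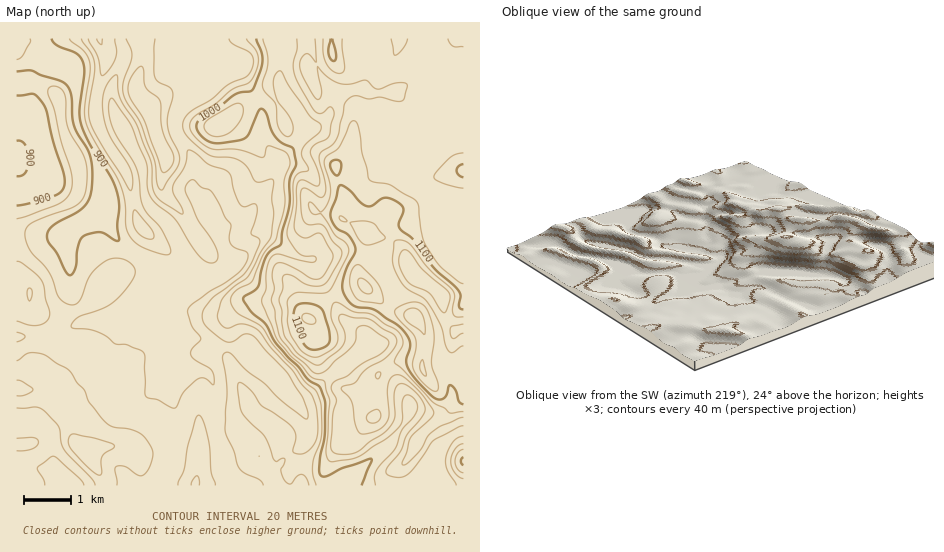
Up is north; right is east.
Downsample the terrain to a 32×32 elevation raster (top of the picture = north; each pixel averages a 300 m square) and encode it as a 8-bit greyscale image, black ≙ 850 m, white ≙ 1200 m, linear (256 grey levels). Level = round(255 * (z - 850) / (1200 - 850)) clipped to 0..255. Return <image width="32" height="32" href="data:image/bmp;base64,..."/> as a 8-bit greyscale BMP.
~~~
<image width="32" height="32" href="data:image/bmp;base64,Qk02CAAAAAAAADYEAAAoAAAAIAAAACAAAAABAAgAAAAAAAAEAAATCwAAEwsAAAABAAAAAAAAAAAAAAEBAQACAgIAAwMDAAQEBAAFBQUABgYGAAcHBwAICAgACQkJAAoKCgALCwsADAwMAA0NDQAODg4ADw8PABAQEAAREREAEhISABMTEwAUFBQAFRUVABYWFgAXFxcAGBgYABkZGQAaGhoAGxsbABwcHAAdHR0AHh4eAB8fHwAgICAAISEhACIiIgAjIyMAJCQkACUlJQAmJiYAJycnACgoKAApKSkAKioqACsrKwAsLCwALS0tAC4uLgAvLy8AMDAwADExMQAyMjIAMzMzADQ0NAA1NTUANjY2ADc3NwA4ODgAOTk5ADo6OgA7OzsAPDw8AD09PQA+Pj4APz8/AEBAQABBQUEAQkJCAENDQwBEREQARUVFAEZGRgBHR0cASEhIAElJSQBKSkoAS0tLAExMTABNTU0ATk5OAE9PTwBQUFAAUVFRAFJSUgBTU1MAVFRUAFVVVQBWVlYAV1dXAFhYWABZWVkAWlpaAFtbWwBcXFwAXV1dAF5eXgBfX18AYGBgAGFhYQBiYmIAY2NjAGRkZABlZWUAZmZmAGdnZwBoaGgAaWlpAGpqagBra2sAbGxsAG1tbQBubm4Ab29vAHBwcABxcXEAcnJyAHNzcwB0dHQAdXV1AHZ2dgB3d3cAeHh4AHl5eQB6enoAe3t7AHx8fAB9fX0Afn5+AH9/fwCAgIAAgYGBAIKCggCDg4MAhISEAIWFhQCGhoYAh4eHAIiIiACJiYkAioqKAIuLiwCMjIwAjY2NAI6OjgCPj48AkJCQAJGRkQCSkpIAk5OTAJSUlACVlZUAlpaWAJeXlwCYmJgAmZmZAJqamgCbm5sAnJycAJ2dnQCenp4An5+fAKCgoAChoaEAoqKiAKOjowCkpKQApaWlAKampgCnp6cAqKioAKmpqQCqqqoAq6urAKysrACtra0Arq6uAK+vrwCwsLAAsbGxALKysgCzs7MAtLS0ALW1tQC2trYAt7e3ALi4uAC5ubkAurq6ALu7uwC8vLwAvb29AL6+vgC/v78AwMDAAMHBwQDCwsIAw8PDAMTExADFxcUAxsbGAMfHxwDIyMgAycnJAMrKygDLy8sAzMzMAM3NzQDOzs4Az8/PANDQ0ADR0dEA0tLSANPT0wDU1NQA1dXVANbW1gDX19cA2NjYANnZ2QDa2toA29vbANzc3ADd3d0A3t7eAN/f3wDg4OAA4eHhAOLi4gDj4+MA5OTkAOXl5QDm5uYA5+fnAOjo6ADp6ekA6urqAOvr6wDs7OwA7e3tAO7u7gDv7+8A8PDwAPHx8QDy8vIA8/PzAPT09AD19fUA9vb2APf39wD4+PgA+fn5APr6+gD7+/sA/Pz8AP39/QD+/v4A////ADs2MzM0RElAQD45P01KPj1ARE1QT2NoZGl5hoiDg4OSNjQzNURVSUNFQjw7SUg8PkhNUFFUaHdybHKGlY2Dh6hBPTZCV1pQS0dDPjtHRzxBTE9RUVBhhpCIdnaMnIiGoEA/O0lST0xJRUA8OUJEPUZNT1NSS1SGlpePf4GdloqLODo/SEhGQT49Ozk3P0A8SU9SU09FUYSVnaWWfoeam5NBQUdJRUI8Nzc2NTQ9PDpKUVFMREFTgJSfppyAfZSmrE9NS0hEQDw4NjMwMDg4OEpSTENARV2Dl56jmYKHr7m2T01JRUE/PDo3MSwsMTQ4S0tDQEFbd4WRmqSdka7LvbxGSERBPjw7OTcxKyouMztHQUBAUnyUioONnKOpyMu8wD9BPz89Ozg2NTEsLDM4PkFAQFF9o66gjISGk6vFy7/DNDg5OTo5NC8uKykqLzZAREBKc523vrOZiIWNpsTNxdA/Qjw2MjArKSkpKiszQU5RUWKFqcDCrpaOk6e+1czJ0kxNQDc0My8qKSkrLjVDUF1pd4yqv7yooauyv8vWx9G/TUs7MDI4ODEpKSkpLDZIX256j6atrKq1yMzBv8TO275NSDYpLDc8Oi4pKSopKjBDW3GNnpmTorvSzL/F2NrIrkY8LyUoMjg5MikrLCkrKytBaoyQhYGSsse/v9PcxaqiOzEoIyYsMC8rLTIuLDkyLDRXent9fomjvL7A08yuoqI1KyQjJCgoJzQ+OCs3PC82PUVgeoeFlqrCx8PFtqWiojQuJiMjIyMqQUEwLz0yLjU9R1d9k5Wqv8jHwLaro6KiLjIyLiYjIypAMi89OC4xOT5GUnObprXAvr3At6uioaEiJCgyNiQjLDsyRUAzMTU/RUdTbZyfrLm1srawp6KhoSEhISc7JyM1PDlQPTM0OUJKTlNukI2pta2qqaWipKaqJSEhKT0nKEM5OlxMODo/RU5XVWR7i7GyrKOfoJ6iq7UmISEwOyY7QzFCZ1U/SFFSWV5aYXyUrbOsn5ubm5yiqyQhIzcuLkY1MlRlTE1kbWpoYmVxeImWrKqdm5ubm5ueISEnNSU/QDA6YFxKX3qEfHFmdH10eYujp52dnJubm5shISsyJ0g6Mk5oWkpWbH6Cd2x5e3iFipyhnZ+dm5ubmyIjMzMmRjlBYWZbS0lPYHV2c3t5gpWPl5uampmbnJubKigxKSFBQUtkXFNLSEhMWmV4e3yPm5OXl5mZmZqcoKEmJB4aHj1NSF5YSkhISEhJT3B9g5qboqSdnJ+cmpygohkcGRsjQVhLVVZJSEhISEhLaX+DmZyyppyco6OdnaCiFBkgKTZSWk5UVUlISEhJT1lygICTnbSlnZ2jqaCeo6g="/>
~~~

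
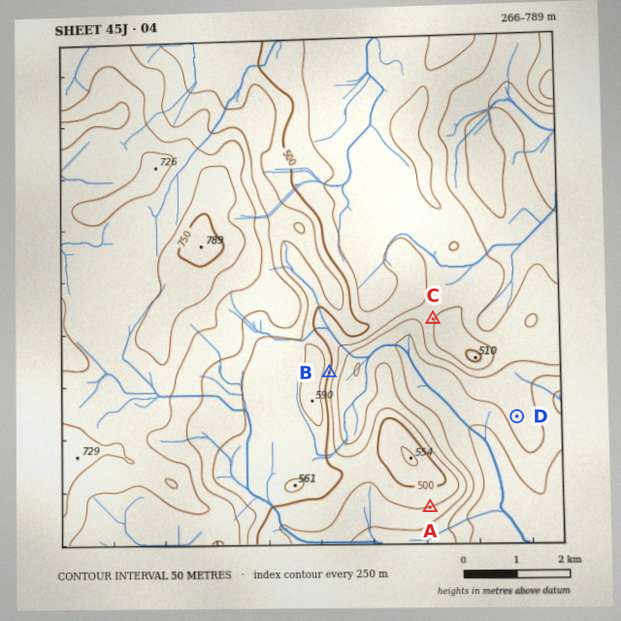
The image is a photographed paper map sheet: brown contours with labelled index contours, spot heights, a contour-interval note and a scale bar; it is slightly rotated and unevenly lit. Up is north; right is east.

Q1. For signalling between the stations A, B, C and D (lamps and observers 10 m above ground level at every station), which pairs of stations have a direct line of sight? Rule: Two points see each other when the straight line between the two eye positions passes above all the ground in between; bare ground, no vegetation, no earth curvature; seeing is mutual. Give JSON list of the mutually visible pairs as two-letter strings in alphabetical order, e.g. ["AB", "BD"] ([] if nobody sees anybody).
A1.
["BC", "BD"]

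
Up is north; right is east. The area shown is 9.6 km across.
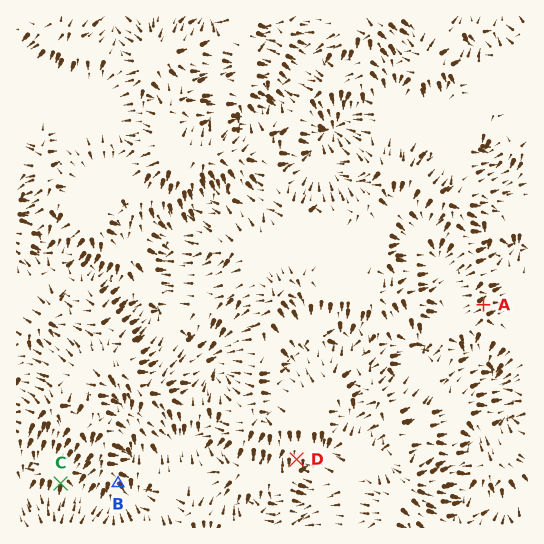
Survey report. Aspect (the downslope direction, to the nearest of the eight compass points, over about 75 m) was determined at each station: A NE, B SE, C S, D S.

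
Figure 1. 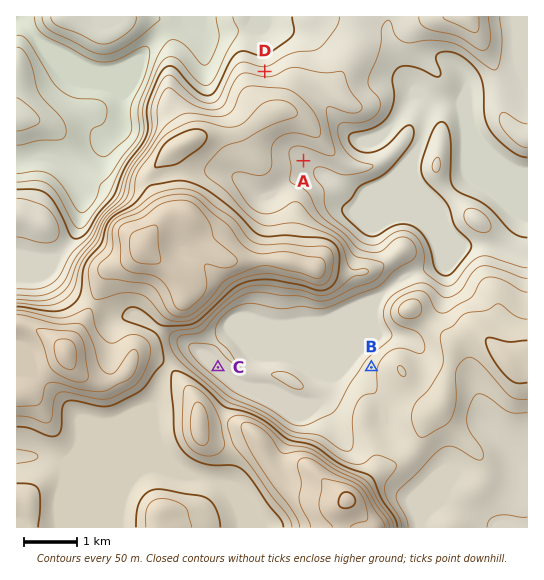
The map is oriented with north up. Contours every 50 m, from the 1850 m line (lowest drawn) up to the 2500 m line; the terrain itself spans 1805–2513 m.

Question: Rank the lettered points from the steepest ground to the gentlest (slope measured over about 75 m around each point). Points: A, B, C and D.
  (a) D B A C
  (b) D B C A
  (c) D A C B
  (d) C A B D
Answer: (a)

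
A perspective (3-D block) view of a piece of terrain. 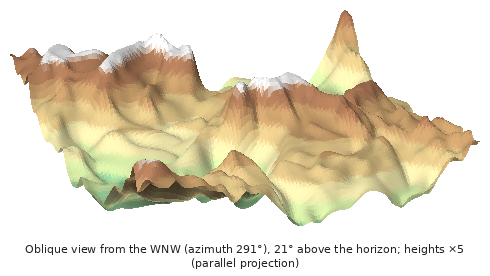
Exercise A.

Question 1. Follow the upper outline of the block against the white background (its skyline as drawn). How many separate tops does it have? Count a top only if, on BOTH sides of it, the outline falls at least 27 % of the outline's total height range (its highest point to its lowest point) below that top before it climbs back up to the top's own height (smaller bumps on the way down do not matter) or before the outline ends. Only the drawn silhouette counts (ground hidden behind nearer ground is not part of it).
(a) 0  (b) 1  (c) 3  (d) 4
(b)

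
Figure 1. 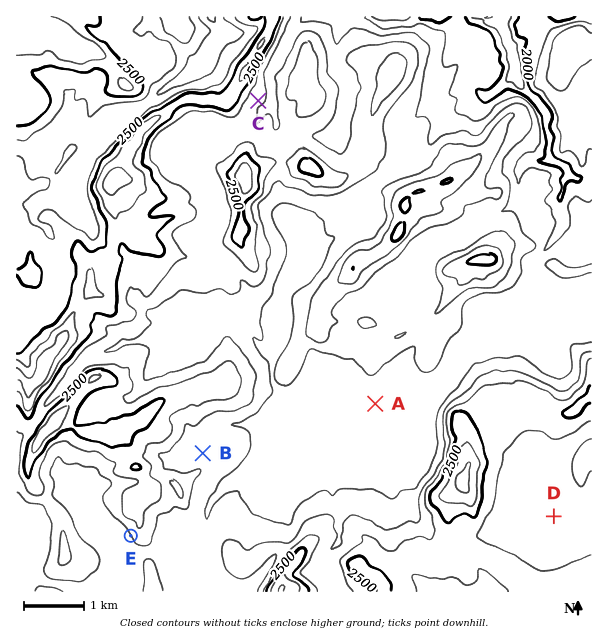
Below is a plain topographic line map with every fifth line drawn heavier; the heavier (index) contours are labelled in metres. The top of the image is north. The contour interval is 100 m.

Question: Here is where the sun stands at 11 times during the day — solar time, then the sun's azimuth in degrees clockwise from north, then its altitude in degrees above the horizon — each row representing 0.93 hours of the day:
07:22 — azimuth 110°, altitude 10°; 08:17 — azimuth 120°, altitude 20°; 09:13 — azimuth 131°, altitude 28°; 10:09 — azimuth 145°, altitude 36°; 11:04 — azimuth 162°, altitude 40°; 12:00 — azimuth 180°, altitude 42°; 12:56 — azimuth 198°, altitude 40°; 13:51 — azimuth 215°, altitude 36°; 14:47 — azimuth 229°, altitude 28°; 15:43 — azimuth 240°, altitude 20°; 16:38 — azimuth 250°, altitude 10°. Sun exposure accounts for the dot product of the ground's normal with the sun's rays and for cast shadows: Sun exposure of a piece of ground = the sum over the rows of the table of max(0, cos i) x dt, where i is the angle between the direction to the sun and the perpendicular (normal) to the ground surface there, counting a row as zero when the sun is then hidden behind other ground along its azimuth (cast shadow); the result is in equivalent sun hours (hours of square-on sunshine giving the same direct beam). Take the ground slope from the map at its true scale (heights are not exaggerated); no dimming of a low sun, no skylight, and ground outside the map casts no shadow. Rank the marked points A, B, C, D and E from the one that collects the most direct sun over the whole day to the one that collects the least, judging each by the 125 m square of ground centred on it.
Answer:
E ≈ C > D ≈ A > B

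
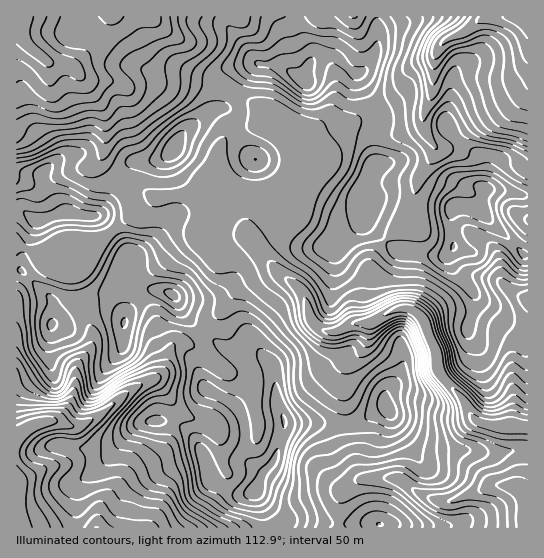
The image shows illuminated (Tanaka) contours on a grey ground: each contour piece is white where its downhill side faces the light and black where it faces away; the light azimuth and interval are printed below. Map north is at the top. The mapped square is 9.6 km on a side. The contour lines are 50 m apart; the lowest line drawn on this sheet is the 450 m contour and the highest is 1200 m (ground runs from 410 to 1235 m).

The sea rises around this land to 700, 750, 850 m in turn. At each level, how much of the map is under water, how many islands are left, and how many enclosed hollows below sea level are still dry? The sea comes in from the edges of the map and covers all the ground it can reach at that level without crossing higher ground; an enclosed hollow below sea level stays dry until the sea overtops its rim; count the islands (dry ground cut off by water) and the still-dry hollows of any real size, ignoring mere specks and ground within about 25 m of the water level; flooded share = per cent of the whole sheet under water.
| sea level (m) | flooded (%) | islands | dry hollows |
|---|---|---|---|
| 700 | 20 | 0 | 0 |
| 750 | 25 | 0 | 0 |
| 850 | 36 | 0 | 0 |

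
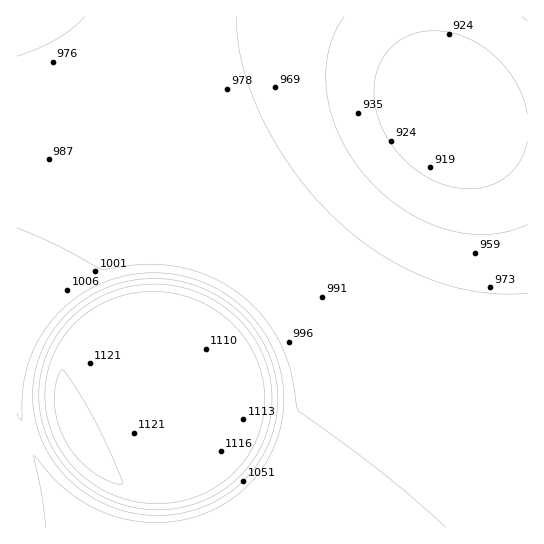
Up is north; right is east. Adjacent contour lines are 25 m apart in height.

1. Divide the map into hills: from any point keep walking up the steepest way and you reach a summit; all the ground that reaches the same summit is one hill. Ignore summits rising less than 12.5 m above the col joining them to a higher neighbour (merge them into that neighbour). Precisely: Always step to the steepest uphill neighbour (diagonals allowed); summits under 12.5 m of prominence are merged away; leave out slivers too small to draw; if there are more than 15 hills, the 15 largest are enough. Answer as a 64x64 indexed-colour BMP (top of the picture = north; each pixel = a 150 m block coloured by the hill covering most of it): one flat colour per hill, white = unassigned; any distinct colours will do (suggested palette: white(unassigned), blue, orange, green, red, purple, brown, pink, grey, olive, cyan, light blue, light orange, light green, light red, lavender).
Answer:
<image width="64" height="64" href="data:image/bmp;base64,Qk12CAAAAAAAAHYAAAAoAAAAQAAAAEAAAAABAAQAAAAAAAAIAAATCwAAEwsAABAAAAAAAAAA////ALR3HwAOf/8ALKAsACgn1gC9Z5QAS1aMAMJ34wB/f38AIr28AM++FwDox64AeLv/AIrfmACWmP8A1bDFABERERERERERERERERERERERERERERERERERERERERERERERERERERERERERERERERERERERERERERERERERERERERERERERERERERERERERERERERERERERERERERERERERERERERERERERERERERERERERERERERERERERERERERERERERERERERERERERERERERERERERERERERERERERERERERERERERERERERERERERERERERERERERERERERERERERERERERERERERERERERERERERERERERERERERERERERERERERERERERERERERERERERERERERERERERERERERERERERERERERERERERERERERERERERERERERERERERERERERERERERERERERERERERERERERERERERERERERERERERERERERERERERERERERERERERERERERERERERERERERERERERERERERERERERERERERERERERERERERERERERERERERERERERERERERERERERERERERERERERERERERERERERERERERERERERERERERERERERERERERERERERERERERERERERERERERERERERERERERERERERERERERERERERERERERERERERERERERERERERERERERERERERERERERERERERERERERERERERERERERERERERERERERERERERERERERERERERERERERERERERERERERERERERERERERERERERERERERERERERERERERERERERERERERERERERERERERERERERERERERERERERERERERERERERERERERERERERERERERERERERERERERERERERERERERERERERERERERERERERERERERERERERERERERERERERERERERERERERERERERERERERERERERERERERERERERERERERERERERERERERERERERERERERERERERERERERERERERERERERERERERERERERERERERERERERERERERERERERERERERERERERERERERERERERERERERERERERERERERERERERERERERERERERERERERERERERERERERERERERERERERERERERERERERERERERERERERERERERERERERERERERERERERERERERERERERERERERERERERERERERERERERERERERERERERERERERERERERERERERERERERERERERERERERERERERERERERERERERERERERERERERERERERERERERERERERERERERERERERERERERERERERERERERERERERERERERERERERERERERERERERERERERERERERERERERERERERERERERERERERERERERERERERERERERERERERERERERERERERERERERERERERERERERERERERERERERERERERERERERERERERERERERERERERERERERERERERERERERERERERERERERERERERERERERERERERERERERERERERERERERERERERERERERERERERERERERERERERERERERERERERERERERERERERERERERERERERERERERERERERERERERERERERERERERERERERERERERERERERERERERERERERERERERERERERERERERERERERERERERERERERERERERERERERERERERERERERERERERERERERERERERERERERERERERERERERERERERERERERERERERERERERERERERERERERERERERERERERERERERERERERERERERERERERERERERERERERERERERERERERERERERERERERERERERERERERERERERERERERERERERERERERERERERERERERERERERERERERERERERERERERERERERERERERERERERERERERERERERERERERERERERERERERERERERERERERERERERERERERERERERERERERERERERERERERERERERERERERERERERERERERERERERERERERERERERERERERERERERERERERERERERERERERESIiIhERERERERERERERERERERERERERERERERERERIiIiIiERERERERERERERERERERERERERERERERERERIiIiIiIREREREREREREREREREREREREREREREREREREiIiIiIhEREREREREREREREREREREREREREREREREREiIiIiIiERERERERERERERERERERERERERERERERERESIiIiIiIRERERERERERERERERERERERERERERERERERIiIiIiIhERERERERERERERERERERERERERERERERERIiIiIiIiEREREREREREREREREREREREREREREREREREiIiIiIiIRERERERERERERERERERERERERERERERERESIiIiIiIhERERERERERERERERERERERERERERERERERIiIiIiIiEREREREREREREREREREREREREREREREREREiIiIiIiIRERERERERERERERERERERERERERERERERESIiIiIiIhERERERERERERERERERERERERERERERERERIiIiIiIi"/>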